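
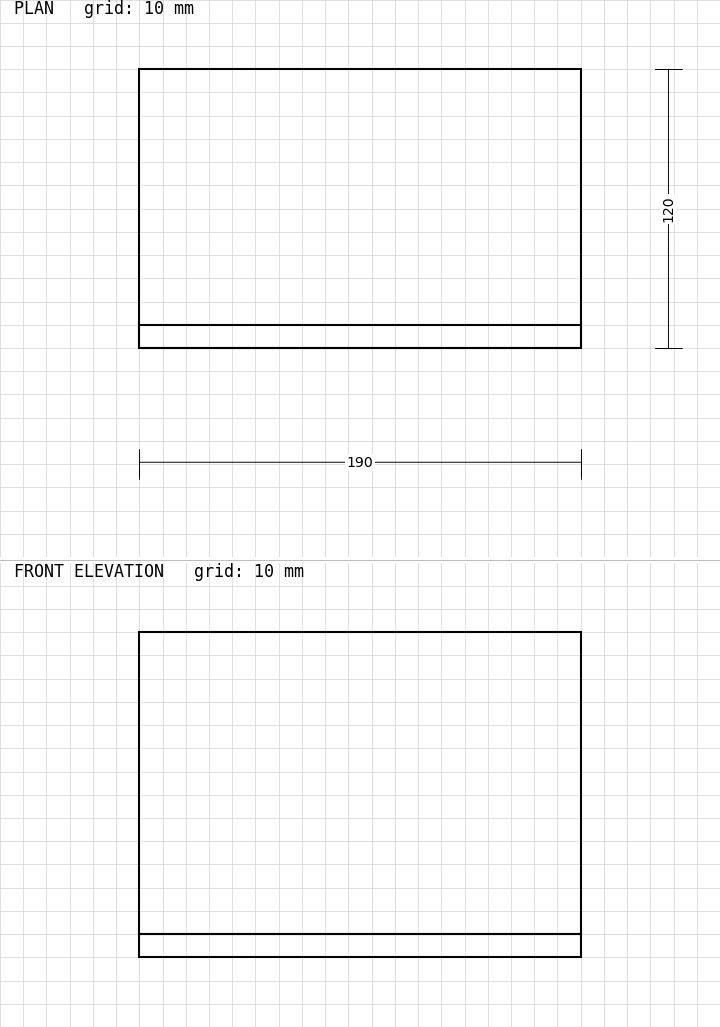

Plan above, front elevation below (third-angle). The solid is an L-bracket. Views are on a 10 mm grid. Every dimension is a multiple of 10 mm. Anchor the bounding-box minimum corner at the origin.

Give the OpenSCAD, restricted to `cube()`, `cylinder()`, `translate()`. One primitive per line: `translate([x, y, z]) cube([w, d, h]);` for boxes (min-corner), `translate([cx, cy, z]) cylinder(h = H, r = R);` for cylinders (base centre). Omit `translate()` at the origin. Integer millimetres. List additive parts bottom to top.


cube([190, 120, 10]);
translate([0, 0, 10]) cube([190, 10, 130]);


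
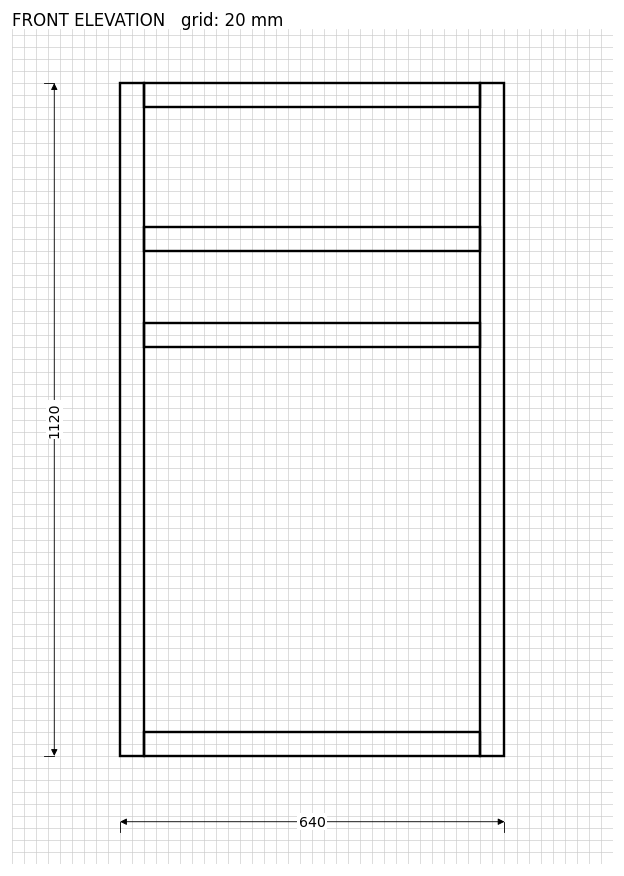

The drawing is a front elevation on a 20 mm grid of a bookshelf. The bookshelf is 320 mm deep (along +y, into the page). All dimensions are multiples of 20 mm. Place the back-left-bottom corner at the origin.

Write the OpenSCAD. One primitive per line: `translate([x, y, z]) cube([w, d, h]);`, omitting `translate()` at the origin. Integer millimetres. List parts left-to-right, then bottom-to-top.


cube([40, 320, 1120]);
translate([40, 0, 0]) cube([560, 320, 40]);
translate([40, 0, 680]) cube([560, 320, 40]);
translate([40, 0, 840]) cube([560, 320, 40]);
translate([40, 0, 1080]) cube([560, 320, 40]);
translate([600, 0, 0]) cube([40, 320, 1120]);


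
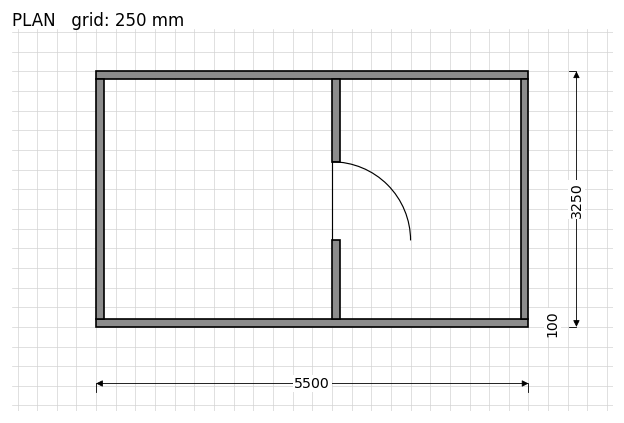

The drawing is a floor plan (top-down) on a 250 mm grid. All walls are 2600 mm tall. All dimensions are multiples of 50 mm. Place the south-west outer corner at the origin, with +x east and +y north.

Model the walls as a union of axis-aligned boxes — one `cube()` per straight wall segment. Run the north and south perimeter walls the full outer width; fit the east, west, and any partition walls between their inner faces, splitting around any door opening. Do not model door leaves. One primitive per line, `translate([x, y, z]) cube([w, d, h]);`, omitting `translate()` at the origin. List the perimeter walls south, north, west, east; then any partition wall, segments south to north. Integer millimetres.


cube([5500, 100, 2600]);
translate([0, 3150, 0]) cube([5500, 100, 2600]);
translate([0, 100, 0]) cube([100, 3050, 2600]);
translate([5400, 100, 0]) cube([100, 3050, 2600]);
translate([3000, 100, 0]) cube([100, 1000, 2600]);
translate([3000, 2100, 0]) cube([100, 1050, 2600]);


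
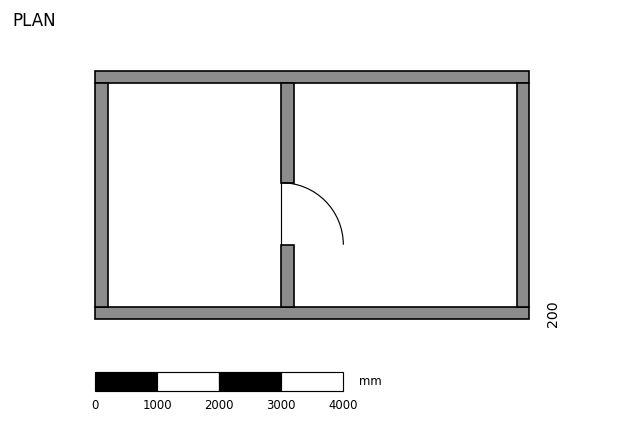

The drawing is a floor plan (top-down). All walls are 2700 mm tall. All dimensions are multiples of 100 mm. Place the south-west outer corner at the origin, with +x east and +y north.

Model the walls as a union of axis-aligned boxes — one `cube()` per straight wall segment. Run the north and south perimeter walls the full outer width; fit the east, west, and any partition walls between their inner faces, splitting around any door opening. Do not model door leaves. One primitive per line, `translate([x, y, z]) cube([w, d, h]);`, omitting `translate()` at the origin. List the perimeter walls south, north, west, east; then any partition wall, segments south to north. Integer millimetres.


cube([7000, 200, 2700]);
translate([0, 3800, 0]) cube([7000, 200, 2700]);
translate([0, 200, 0]) cube([200, 3600, 2700]);
translate([6800, 200, 0]) cube([200, 3600, 2700]);
translate([3000, 200, 0]) cube([200, 1000, 2700]);
translate([3000, 2200, 0]) cube([200, 1600, 2700]);


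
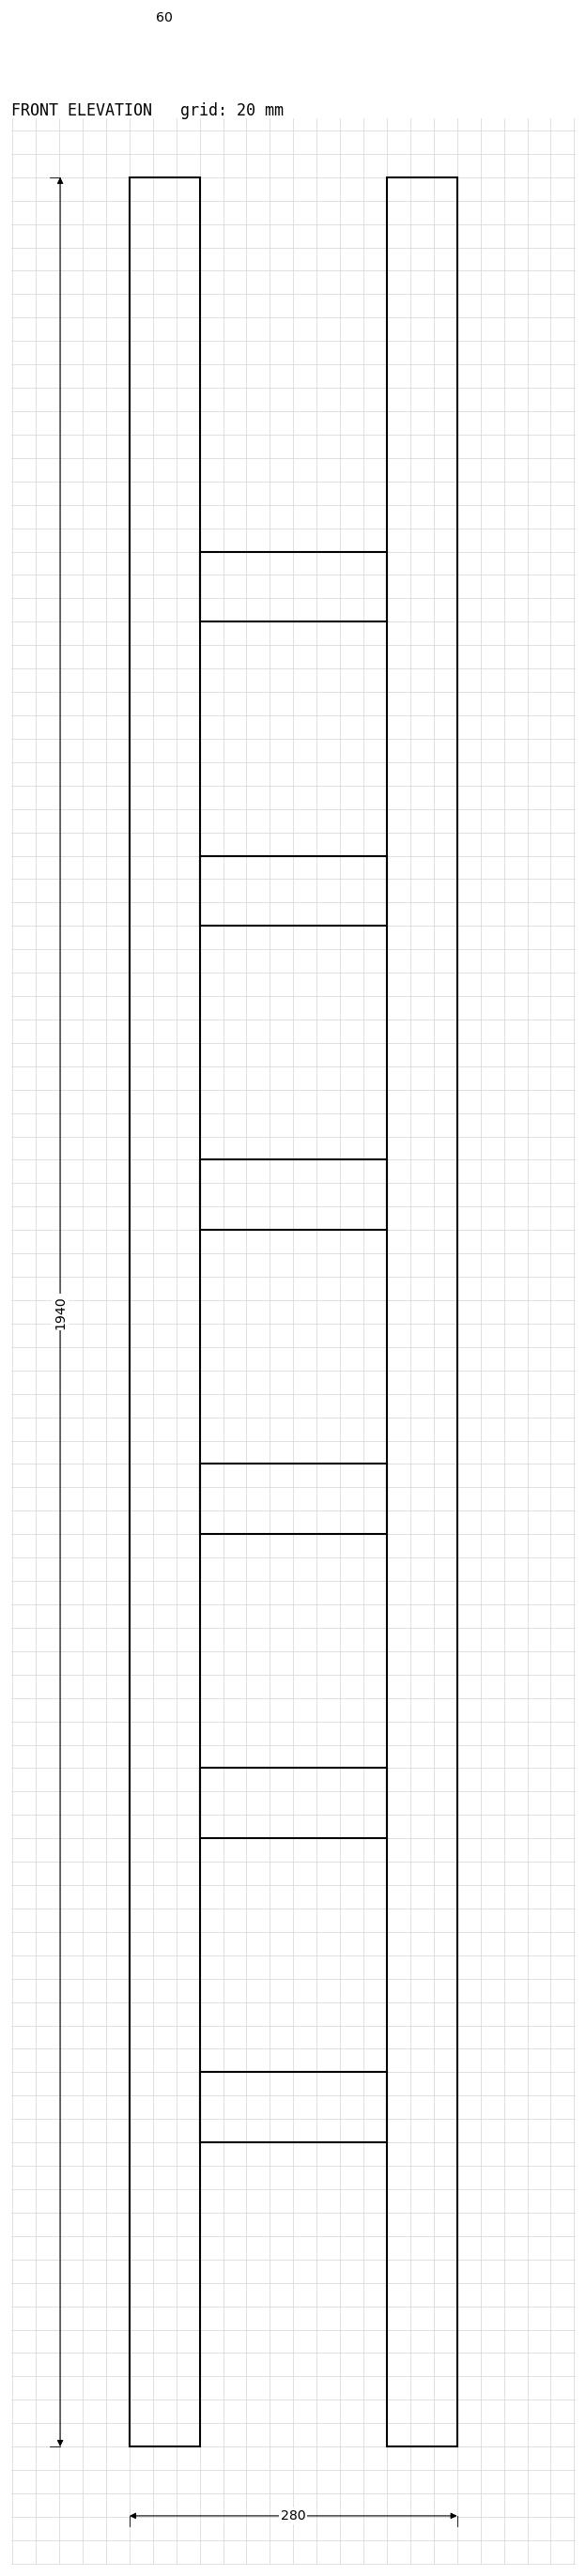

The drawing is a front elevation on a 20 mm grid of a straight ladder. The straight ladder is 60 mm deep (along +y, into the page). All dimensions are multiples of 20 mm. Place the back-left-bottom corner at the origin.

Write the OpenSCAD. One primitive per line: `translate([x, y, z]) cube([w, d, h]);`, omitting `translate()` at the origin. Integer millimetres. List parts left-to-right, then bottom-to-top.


cube([60, 60, 1940]);
translate([60, 0, 260]) cube([160, 60, 60]);
translate([60, 0, 520]) cube([160, 60, 60]);
translate([60, 0, 780]) cube([160, 60, 60]);
translate([60, 0, 1040]) cube([160, 60, 60]);
translate([60, 0, 1300]) cube([160, 60, 60]);
translate([60, 0, 1560]) cube([160, 60, 60]);
translate([220, 0, 0]) cube([60, 60, 1940]);


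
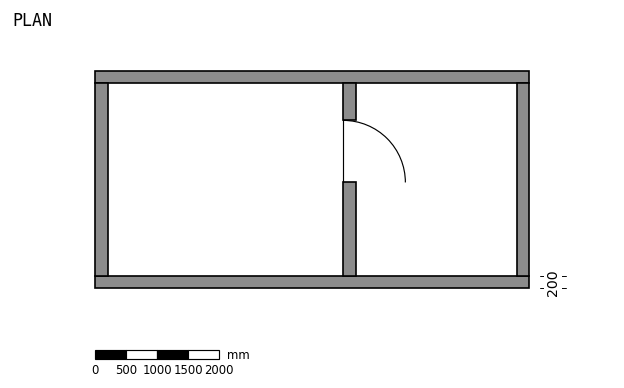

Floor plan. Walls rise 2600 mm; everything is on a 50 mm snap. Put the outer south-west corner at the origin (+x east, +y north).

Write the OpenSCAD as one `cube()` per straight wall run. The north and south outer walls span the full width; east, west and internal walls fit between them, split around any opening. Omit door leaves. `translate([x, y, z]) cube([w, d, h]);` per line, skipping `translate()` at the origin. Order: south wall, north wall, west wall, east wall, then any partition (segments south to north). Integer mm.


cube([7000, 200, 2600]);
translate([0, 3300, 0]) cube([7000, 200, 2600]);
translate([0, 200, 0]) cube([200, 3100, 2600]);
translate([6800, 200, 0]) cube([200, 3100, 2600]);
translate([4000, 200, 0]) cube([200, 1500, 2600]);
translate([4000, 2700, 0]) cube([200, 600, 2600]);


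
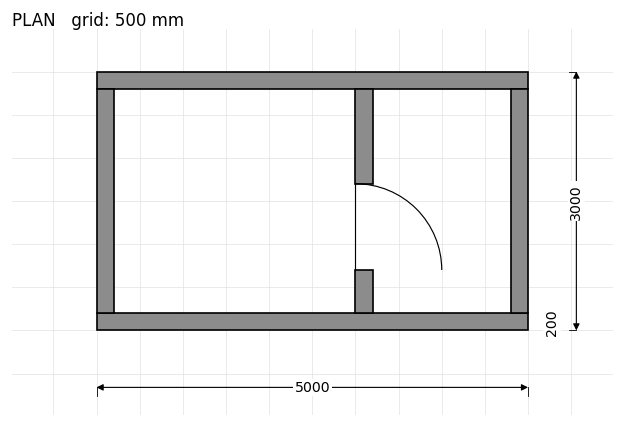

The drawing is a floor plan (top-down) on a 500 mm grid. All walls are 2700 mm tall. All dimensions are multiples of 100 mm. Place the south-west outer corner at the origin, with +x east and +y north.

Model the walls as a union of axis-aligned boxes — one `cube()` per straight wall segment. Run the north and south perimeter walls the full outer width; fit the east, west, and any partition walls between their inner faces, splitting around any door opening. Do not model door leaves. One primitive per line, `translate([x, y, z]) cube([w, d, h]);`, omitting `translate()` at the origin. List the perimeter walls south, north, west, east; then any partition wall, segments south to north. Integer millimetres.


cube([5000, 200, 2700]);
translate([0, 2800, 0]) cube([5000, 200, 2700]);
translate([0, 200, 0]) cube([200, 2600, 2700]);
translate([4800, 200, 0]) cube([200, 2600, 2700]);
translate([3000, 200, 0]) cube([200, 500, 2700]);
translate([3000, 1700, 0]) cube([200, 1100, 2700]);


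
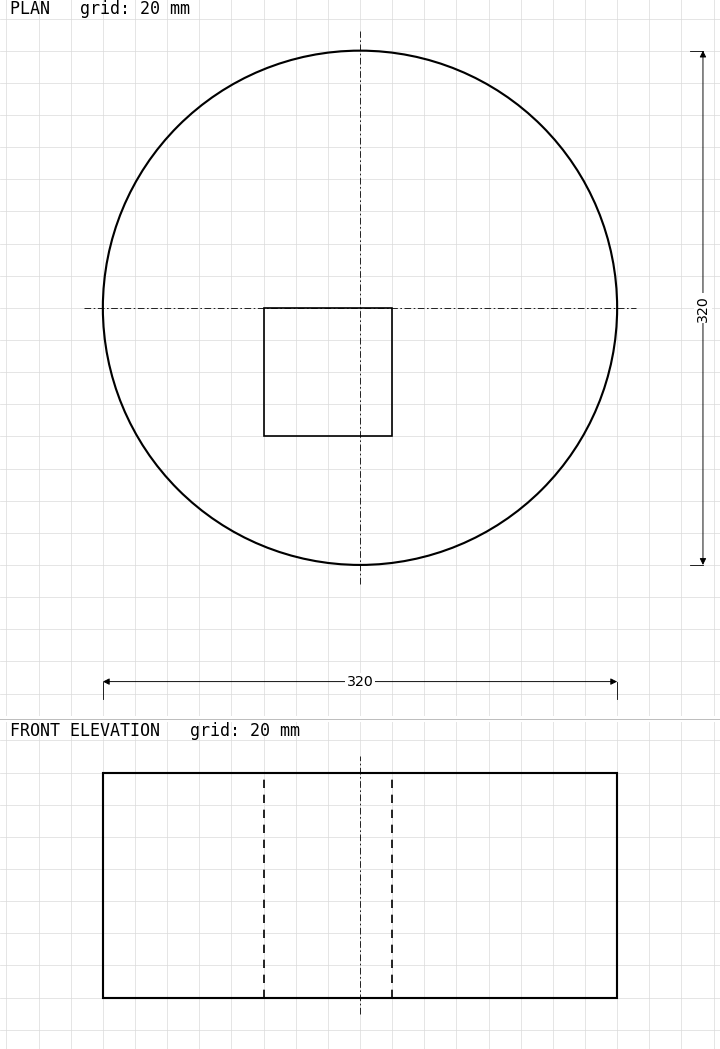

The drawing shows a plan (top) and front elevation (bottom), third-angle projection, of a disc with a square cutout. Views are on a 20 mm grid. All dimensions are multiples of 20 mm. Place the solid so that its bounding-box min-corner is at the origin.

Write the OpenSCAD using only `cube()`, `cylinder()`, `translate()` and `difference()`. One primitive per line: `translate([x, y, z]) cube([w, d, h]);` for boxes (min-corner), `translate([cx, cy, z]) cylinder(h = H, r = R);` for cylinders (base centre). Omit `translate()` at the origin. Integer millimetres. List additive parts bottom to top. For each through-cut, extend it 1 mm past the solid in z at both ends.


difference() {
  translate([160, 160, 0]) cylinder(h = 140, r = 160);
  translate([100, 80, -1]) cube([80, 80, 142]);
}


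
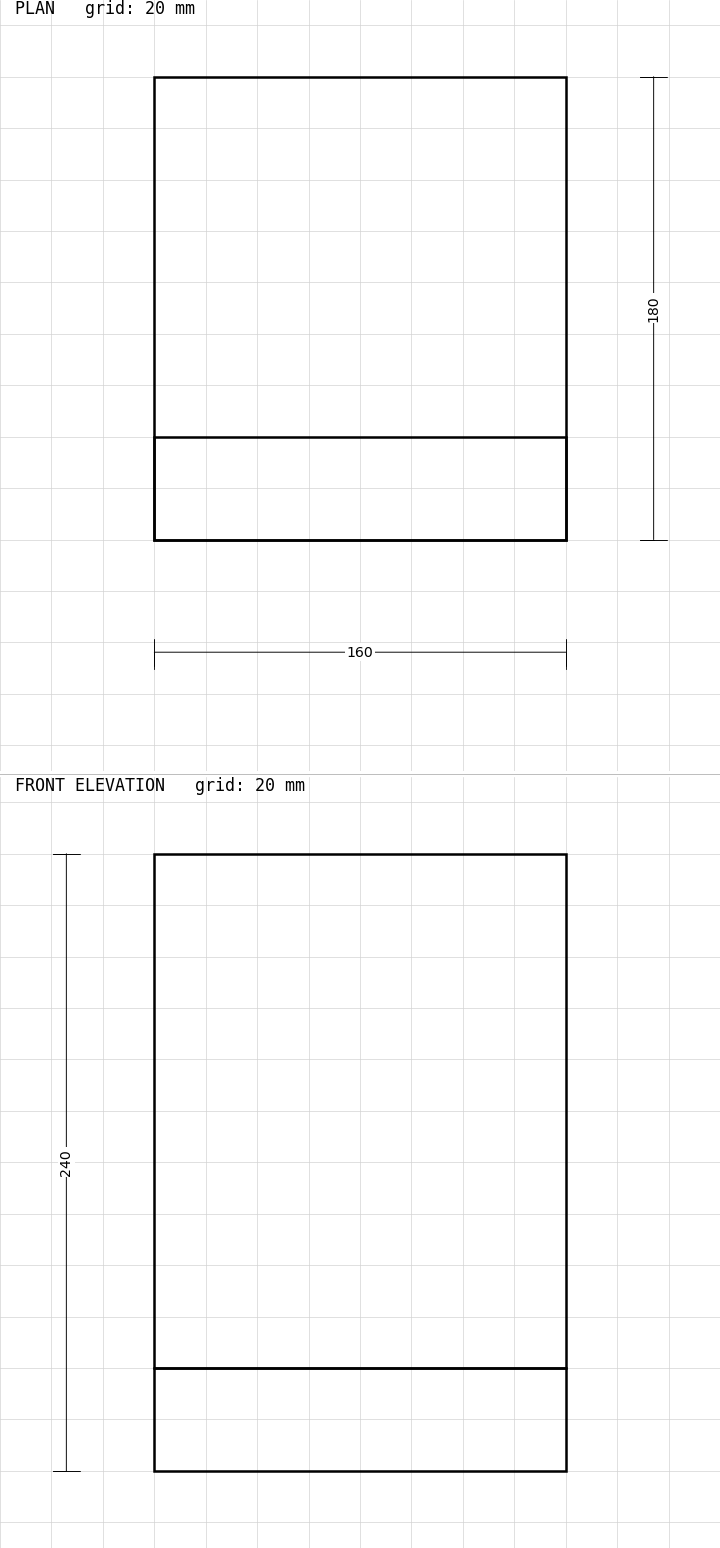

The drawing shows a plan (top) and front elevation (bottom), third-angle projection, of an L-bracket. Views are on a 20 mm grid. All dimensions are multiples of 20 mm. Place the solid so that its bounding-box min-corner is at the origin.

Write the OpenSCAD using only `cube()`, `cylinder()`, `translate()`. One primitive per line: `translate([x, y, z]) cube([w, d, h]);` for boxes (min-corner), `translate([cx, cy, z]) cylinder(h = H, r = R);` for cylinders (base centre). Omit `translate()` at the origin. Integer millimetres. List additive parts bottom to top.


cube([160, 180, 40]);
translate([0, 0, 40]) cube([160, 40, 200]);


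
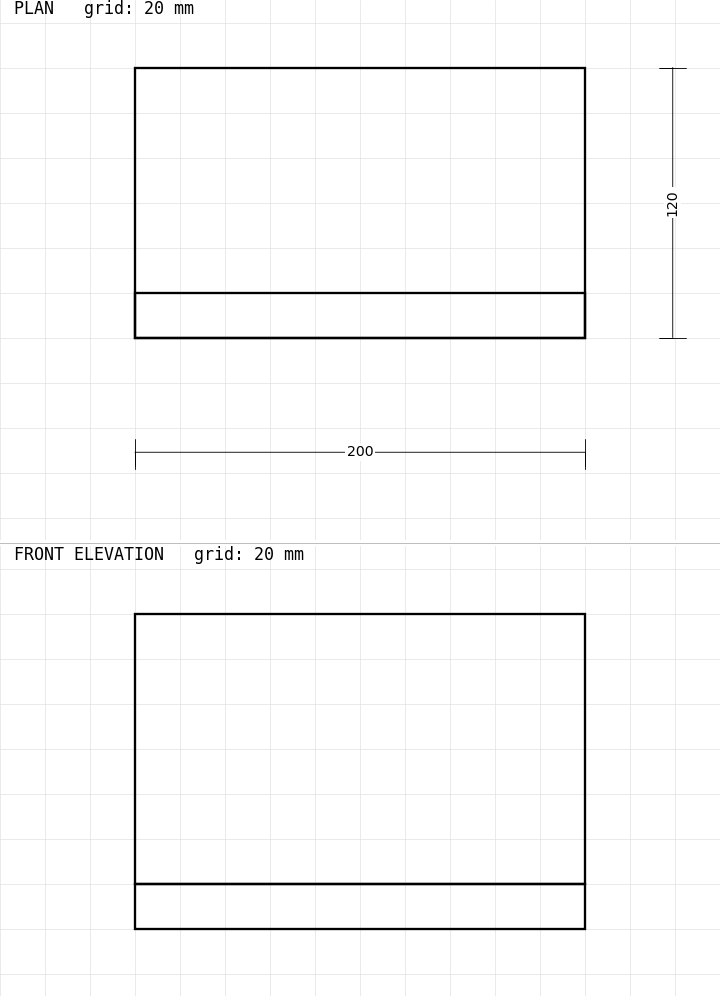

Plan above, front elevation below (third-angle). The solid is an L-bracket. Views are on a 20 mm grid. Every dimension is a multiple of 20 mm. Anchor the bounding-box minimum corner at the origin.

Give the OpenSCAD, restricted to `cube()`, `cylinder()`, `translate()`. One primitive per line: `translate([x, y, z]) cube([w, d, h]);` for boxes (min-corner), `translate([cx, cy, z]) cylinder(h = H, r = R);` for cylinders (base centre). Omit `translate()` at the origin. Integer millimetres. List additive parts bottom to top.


cube([200, 120, 20]);
translate([0, 0, 20]) cube([200, 20, 120]);


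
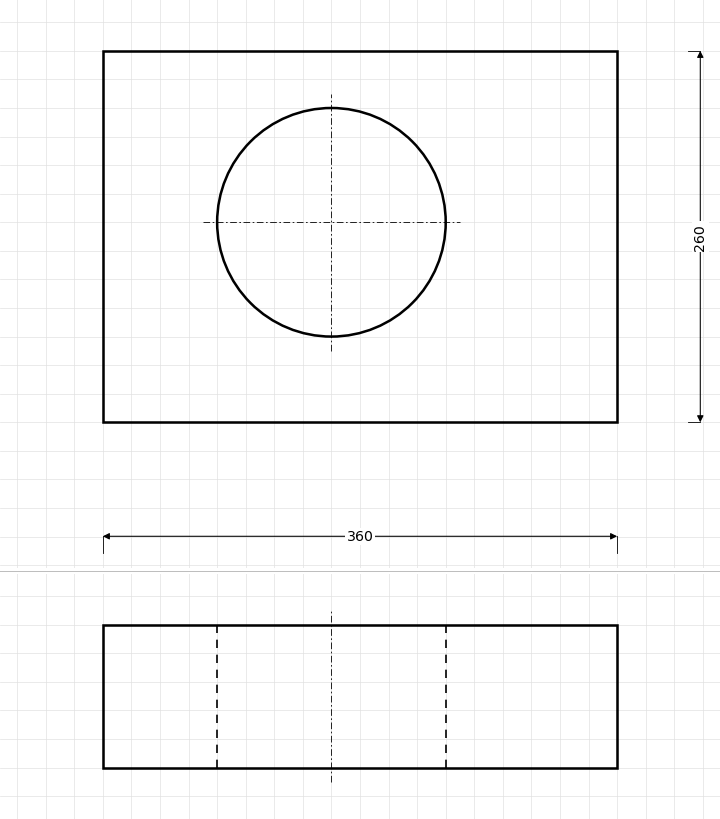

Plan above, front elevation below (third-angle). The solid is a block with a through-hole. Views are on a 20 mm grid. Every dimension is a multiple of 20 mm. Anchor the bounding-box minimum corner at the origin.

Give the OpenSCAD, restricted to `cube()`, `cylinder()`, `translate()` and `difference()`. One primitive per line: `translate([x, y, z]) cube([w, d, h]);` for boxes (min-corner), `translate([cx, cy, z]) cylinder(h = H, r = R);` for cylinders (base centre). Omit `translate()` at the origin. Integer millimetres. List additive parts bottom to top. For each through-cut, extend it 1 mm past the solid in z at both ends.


difference() {
  cube([360, 260, 100]);
  translate([160, 140, -1]) cylinder(h = 102, r = 80);
}


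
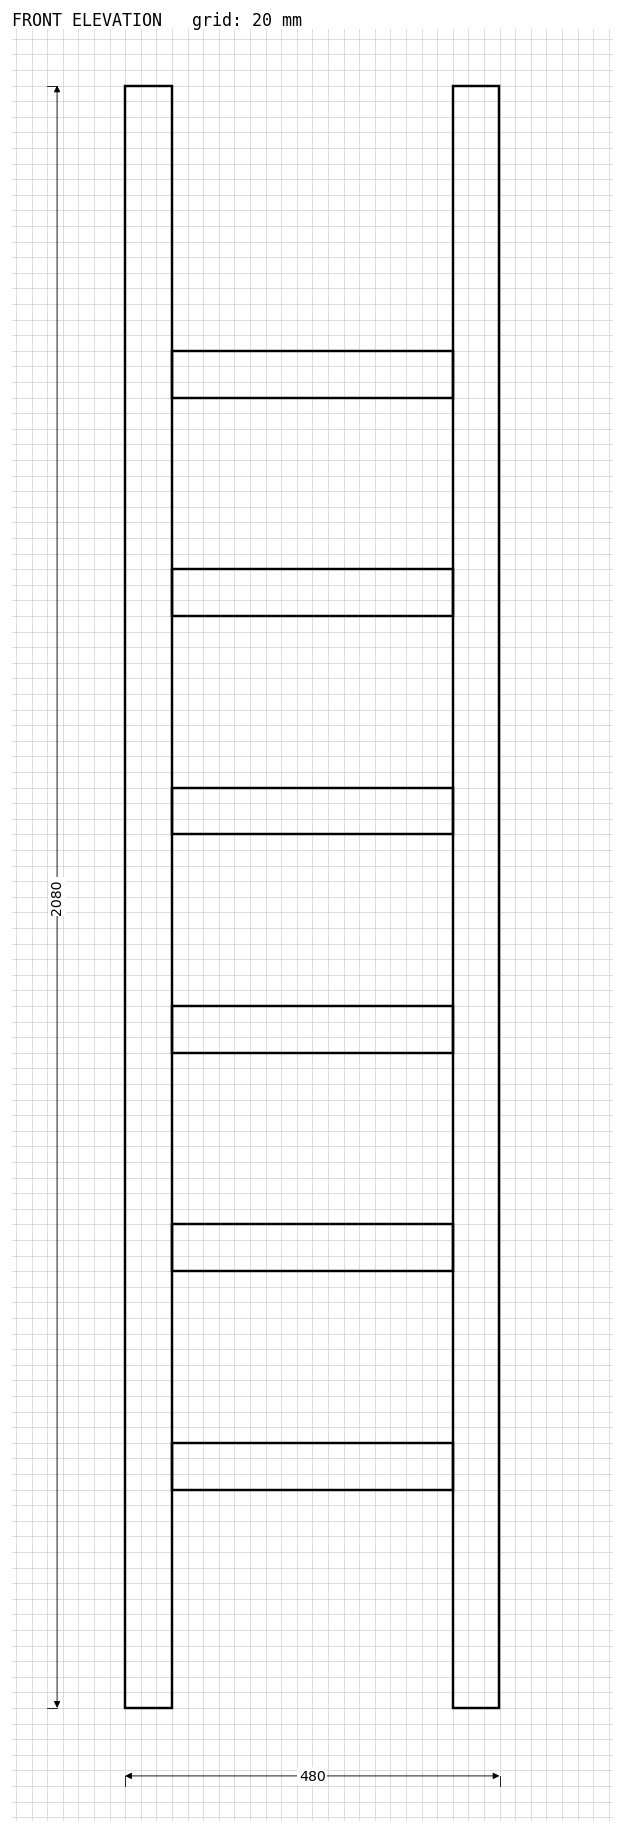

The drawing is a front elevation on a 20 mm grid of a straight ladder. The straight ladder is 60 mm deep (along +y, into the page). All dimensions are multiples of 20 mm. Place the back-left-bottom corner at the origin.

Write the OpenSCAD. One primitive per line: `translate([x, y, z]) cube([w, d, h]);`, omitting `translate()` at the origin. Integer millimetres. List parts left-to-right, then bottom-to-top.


cube([60, 60, 2080]);
translate([60, 0, 280]) cube([360, 60, 60]);
translate([60, 0, 560]) cube([360, 60, 60]);
translate([60, 0, 840]) cube([360, 60, 60]);
translate([60, 0, 1120]) cube([360, 60, 60]);
translate([60, 0, 1400]) cube([360, 60, 60]);
translate([60, 0, 1680]) cube([360, 60, 60]);
translate([420, 0, 0]) cube([60, 60, 2080]);


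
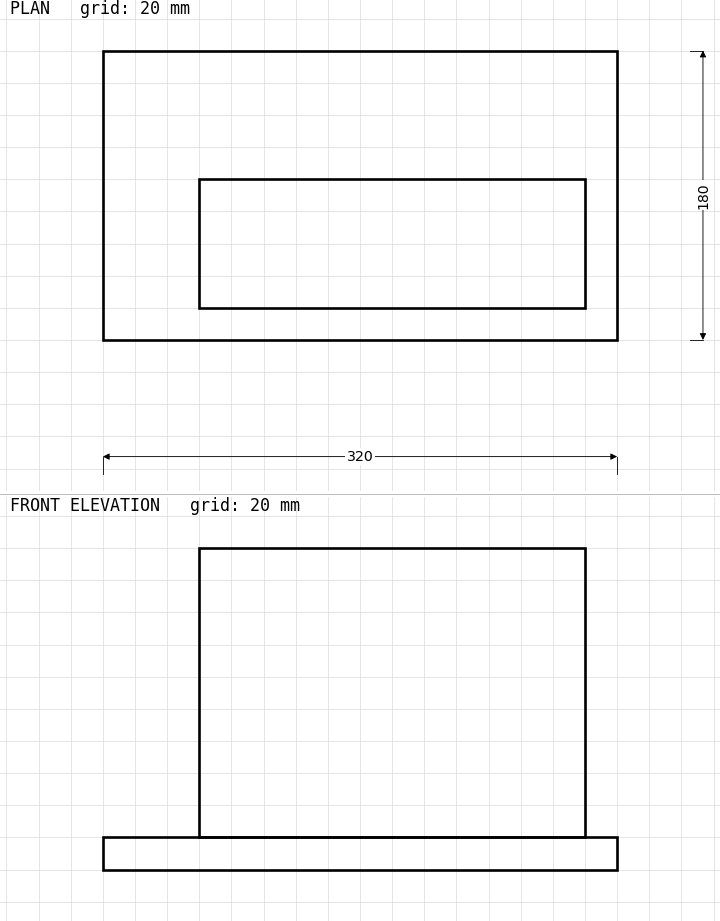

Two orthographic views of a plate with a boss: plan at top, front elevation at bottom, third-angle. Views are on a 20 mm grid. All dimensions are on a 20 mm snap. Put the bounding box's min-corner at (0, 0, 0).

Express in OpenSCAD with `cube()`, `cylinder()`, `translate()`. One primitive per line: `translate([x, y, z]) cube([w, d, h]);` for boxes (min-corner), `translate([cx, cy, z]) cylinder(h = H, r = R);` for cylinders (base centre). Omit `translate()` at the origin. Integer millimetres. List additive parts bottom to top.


cube([320, 180, 20]);
translate([60, 20, 20]) cube([240, 80, 180]);


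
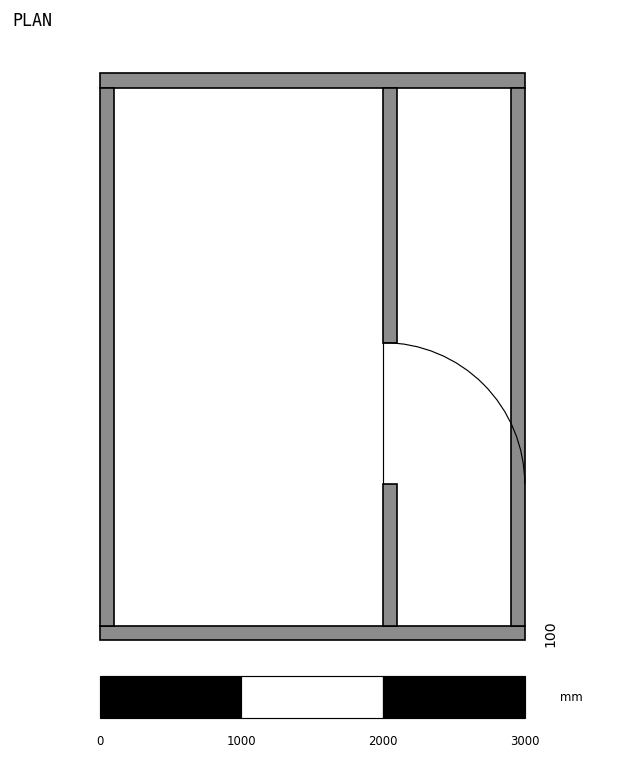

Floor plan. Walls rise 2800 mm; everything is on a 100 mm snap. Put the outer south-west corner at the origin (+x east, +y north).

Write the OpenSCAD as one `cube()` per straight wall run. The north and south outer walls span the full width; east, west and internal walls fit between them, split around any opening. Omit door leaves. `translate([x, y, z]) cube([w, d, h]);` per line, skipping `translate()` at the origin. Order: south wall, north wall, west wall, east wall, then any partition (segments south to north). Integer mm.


cube([3000, 100, 2800]);
translate([0, 3900, 0]) cube([3000, 100, 2800]);
translate([0, 100, 0]) cube([100, 3800, 2800]);
translate([2900, 100, 0]) cube([100, 3800, 2800]);
translate([2000, 100, 0]) cube([100, 1000, 2800]);
translate([2000, 2100, 0]) cube([100, 1800, 2800]);


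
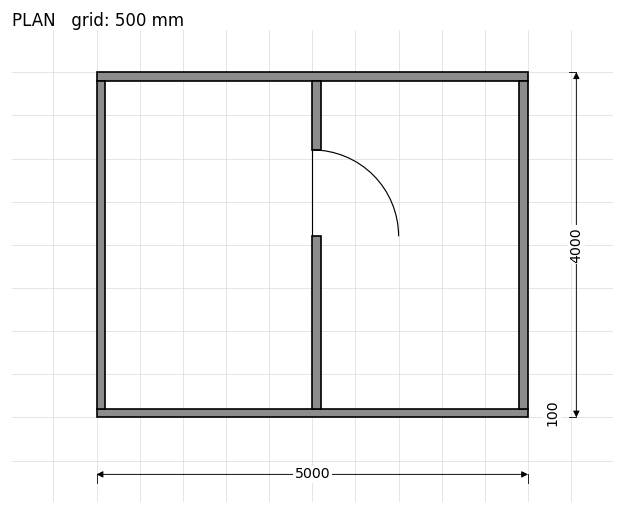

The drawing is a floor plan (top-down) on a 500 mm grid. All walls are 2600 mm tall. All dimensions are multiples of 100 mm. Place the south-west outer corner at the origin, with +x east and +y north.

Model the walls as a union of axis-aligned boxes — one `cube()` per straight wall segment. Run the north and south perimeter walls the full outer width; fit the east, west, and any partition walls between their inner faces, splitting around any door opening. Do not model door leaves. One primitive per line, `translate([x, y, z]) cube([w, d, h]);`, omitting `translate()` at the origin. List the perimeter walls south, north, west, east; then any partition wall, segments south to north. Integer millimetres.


cube([5000, 100, 2600]);
translate([0, 3900, 0]) cube([5000, 100, 2600]);
translate([0, 100, 0]) cube([100, 3800, 2600]);
translate([4900, 100, 0]) cube([100, 3800, 2600]);
translate([2500, 100, 0]) cube([100, 2000, 2600]);
translate([2500, 3100, 0]) cube([100, 800, 2600]);


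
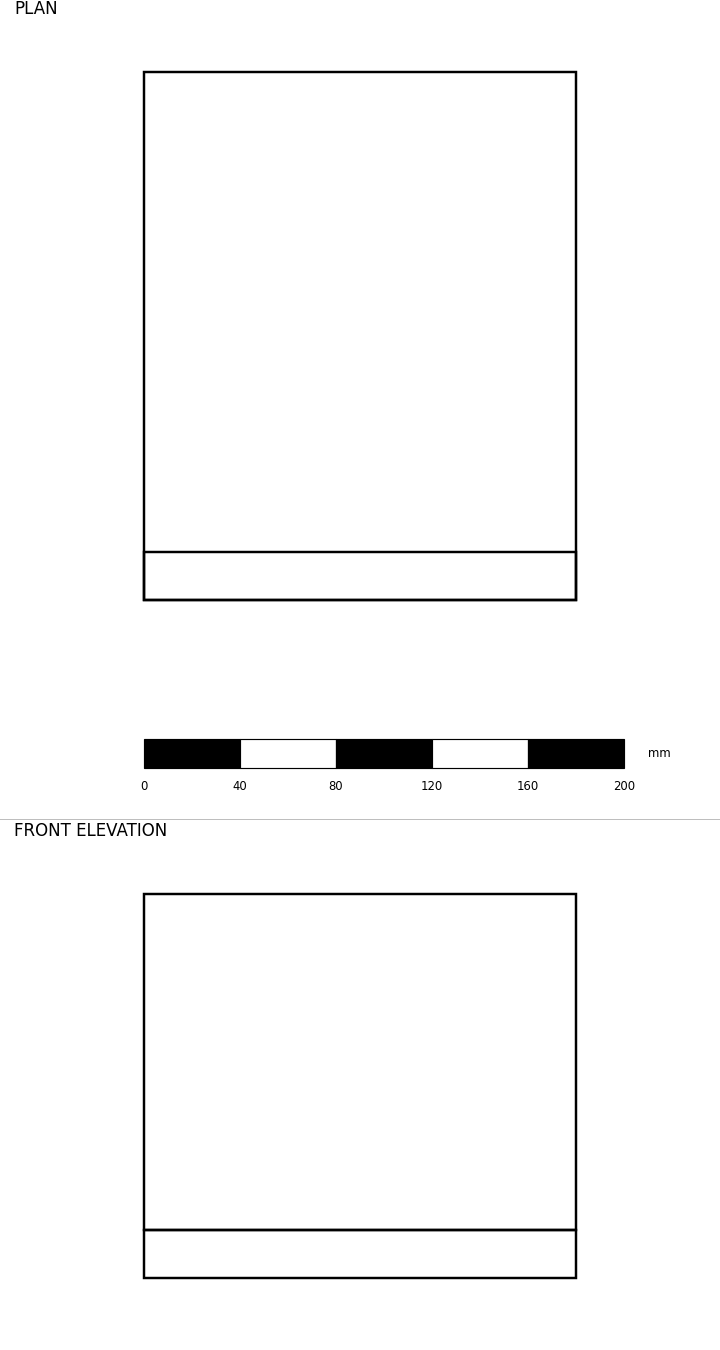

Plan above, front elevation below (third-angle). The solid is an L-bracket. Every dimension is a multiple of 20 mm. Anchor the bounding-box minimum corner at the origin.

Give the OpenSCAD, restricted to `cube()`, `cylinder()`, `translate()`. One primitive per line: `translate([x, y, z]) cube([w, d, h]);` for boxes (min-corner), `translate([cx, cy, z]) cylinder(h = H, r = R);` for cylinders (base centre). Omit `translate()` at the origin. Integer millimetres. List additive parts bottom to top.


cube([180, 220, 20]);
translate([0, 0, 20]) cube([180, 20, 140]);


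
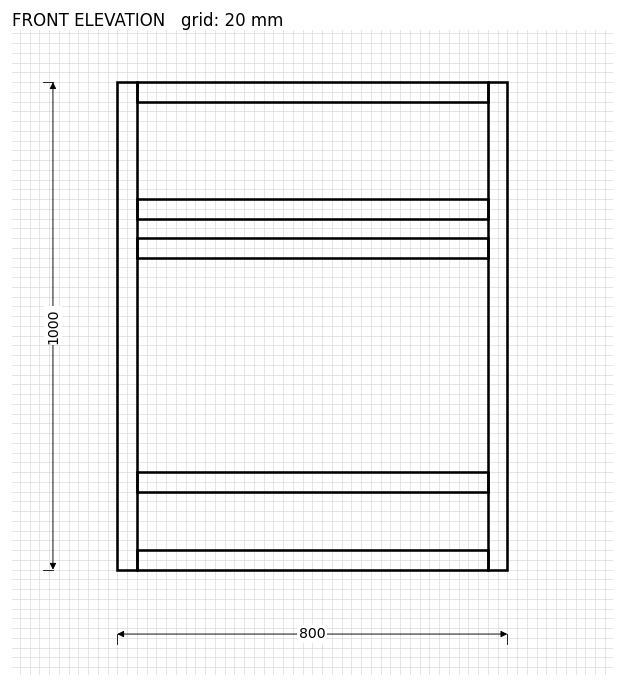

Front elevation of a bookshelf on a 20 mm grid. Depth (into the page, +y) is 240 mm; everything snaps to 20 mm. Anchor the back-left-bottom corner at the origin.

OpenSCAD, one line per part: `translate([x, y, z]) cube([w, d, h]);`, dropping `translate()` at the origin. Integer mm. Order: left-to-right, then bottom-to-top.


cube([40, 240, 1000]);
translate([40, 0, 0]) cube([720, 240, 40]);
translate([40, 0, 160]) cube([720, 240, 40]);
translate([40, 0, 640]) cube([720, 240, 40]);
translate([40, 0, 720]) cube([720, 240, 40]);
translate([40, 0, 960]) cube([720, 240, 40]);
translate([760, 0, 0]) cube([40, 240, 1000]);


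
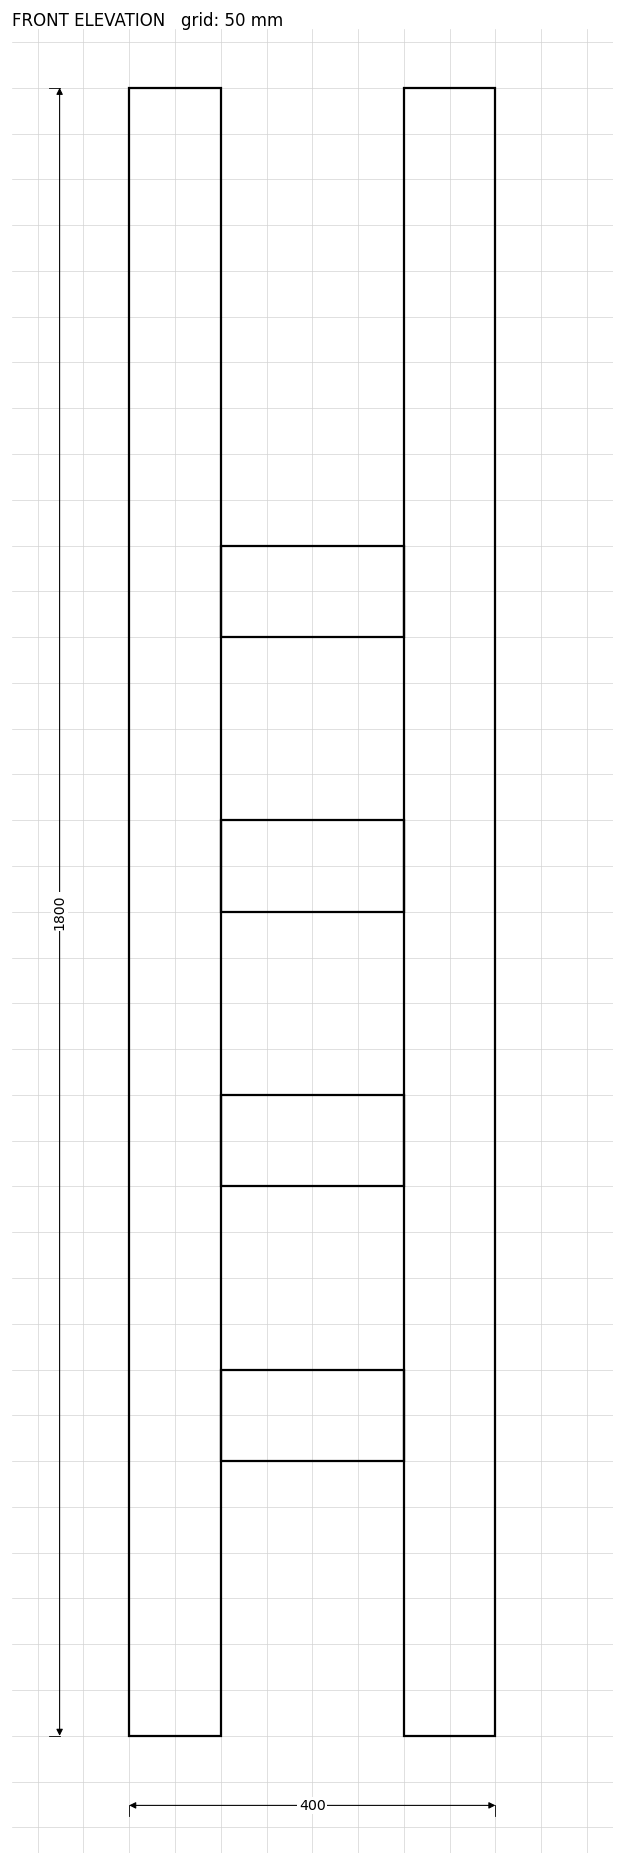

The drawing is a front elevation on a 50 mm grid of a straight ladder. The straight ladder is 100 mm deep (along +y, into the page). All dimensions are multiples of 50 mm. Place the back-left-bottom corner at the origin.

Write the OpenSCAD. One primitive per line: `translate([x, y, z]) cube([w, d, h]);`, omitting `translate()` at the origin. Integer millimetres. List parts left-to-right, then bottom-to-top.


cube([100, 100, 1800]);
translate([100, 0, 300]) cube([200, 100, 100]);
translate([100, 0, 600]) cube([200, 100, 100]);
translate([100, 0, 900]) cube([200, 100, 100]);
translate([100, 0, 1200]) cube([200, 100, 100]);
translate([300, 0, 0]) cube([100, 100, 1800]);


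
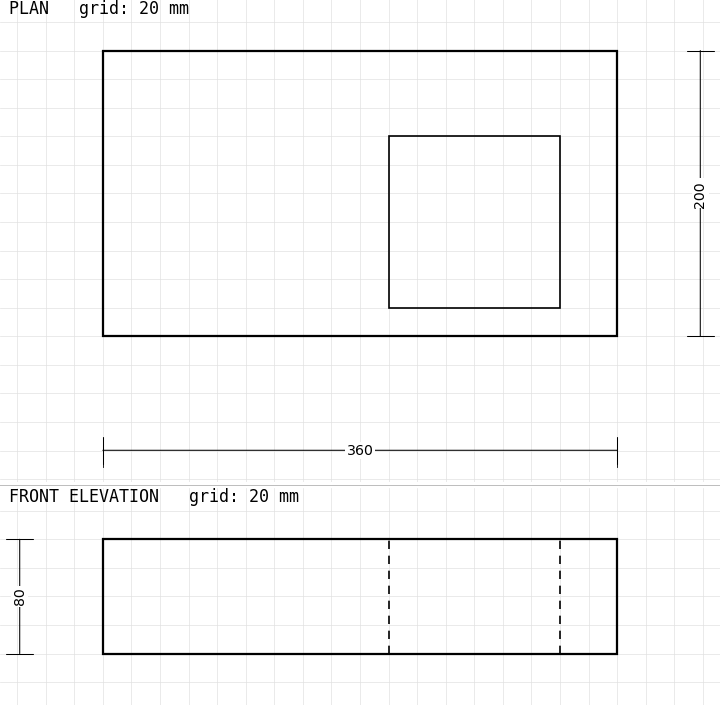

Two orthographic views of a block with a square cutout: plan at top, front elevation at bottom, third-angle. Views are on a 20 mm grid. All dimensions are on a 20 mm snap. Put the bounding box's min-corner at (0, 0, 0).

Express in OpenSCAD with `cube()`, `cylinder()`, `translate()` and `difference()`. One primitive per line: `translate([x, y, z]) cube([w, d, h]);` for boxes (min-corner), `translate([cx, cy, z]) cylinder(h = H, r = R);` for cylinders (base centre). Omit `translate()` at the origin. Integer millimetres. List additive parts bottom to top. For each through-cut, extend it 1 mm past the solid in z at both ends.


difference() {
  cube([360, 200, 80]);
  translate([200, 20, -1]) cube([120, 120, 82]);
}


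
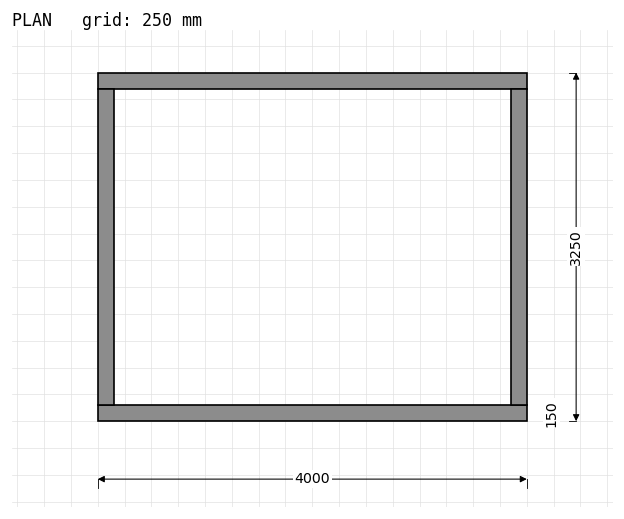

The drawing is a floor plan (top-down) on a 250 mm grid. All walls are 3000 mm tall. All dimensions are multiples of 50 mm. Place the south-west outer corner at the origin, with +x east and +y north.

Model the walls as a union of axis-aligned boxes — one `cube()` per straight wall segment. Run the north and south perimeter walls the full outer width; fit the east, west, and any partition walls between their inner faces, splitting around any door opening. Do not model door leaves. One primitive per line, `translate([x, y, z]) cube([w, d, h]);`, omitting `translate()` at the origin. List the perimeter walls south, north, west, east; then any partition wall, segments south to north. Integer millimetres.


cube([4000, 150, 3000]);
translate([0, 3100, 0]) cube([4000, 150, 3000]);
translate([0, 150, 0]) cube([150, 2950, 3000]);
translate([3850, 150, 0]) cube([150, 2950, 3000]);


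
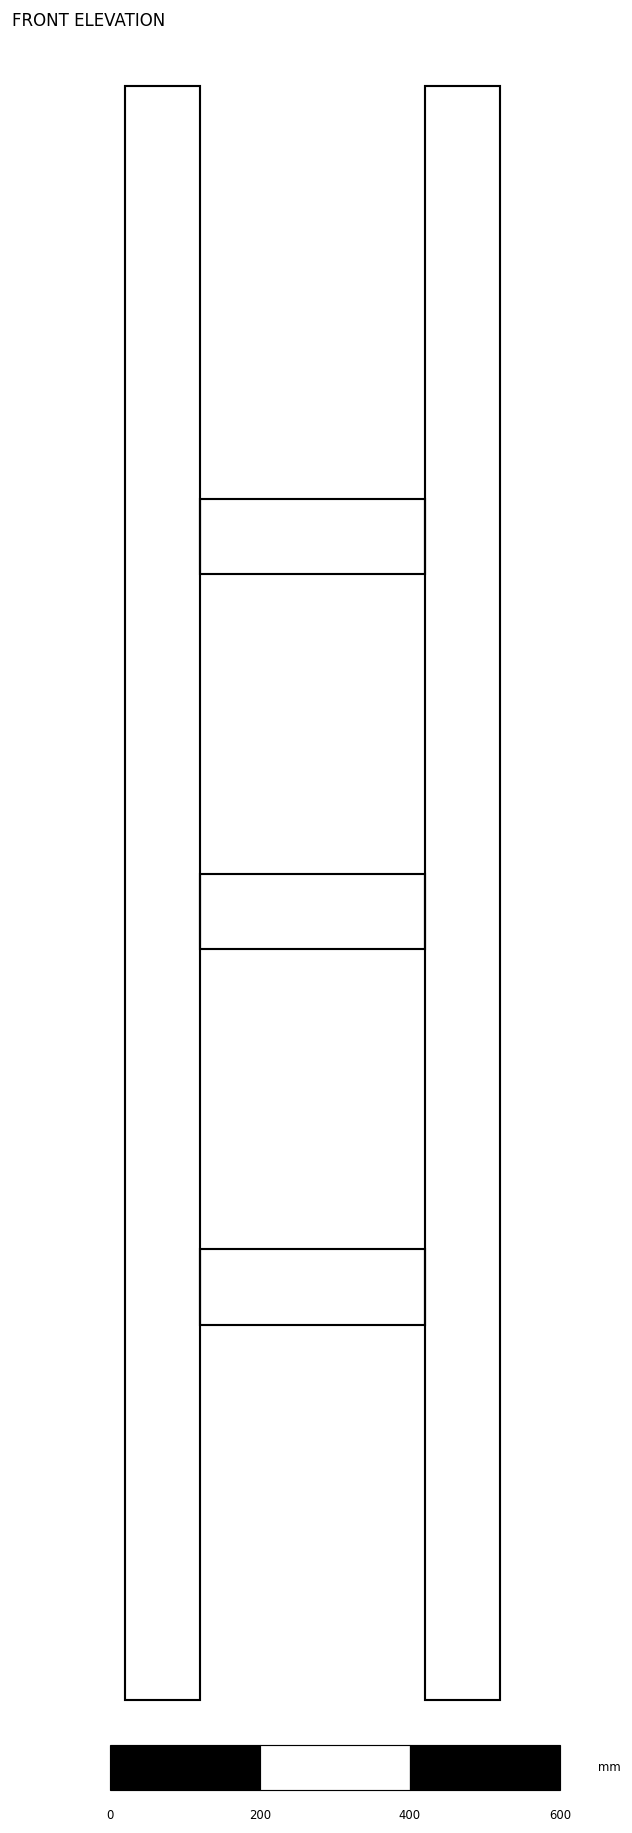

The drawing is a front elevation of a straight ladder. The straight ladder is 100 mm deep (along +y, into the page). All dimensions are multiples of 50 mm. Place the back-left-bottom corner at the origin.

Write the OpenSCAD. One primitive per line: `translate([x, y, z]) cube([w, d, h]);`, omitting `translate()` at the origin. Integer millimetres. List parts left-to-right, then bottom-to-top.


cube([100, 100, 2150]);
translate([100, 0, 500]) cube([300, 100, 100]);
translate([100, 0, 1000]) cube([300, 100, 100]);
translate([100, 0, 1500]) cube([300, 100, 100]);
translate([400, 0, 0]) cube([100, 100, 2150]);


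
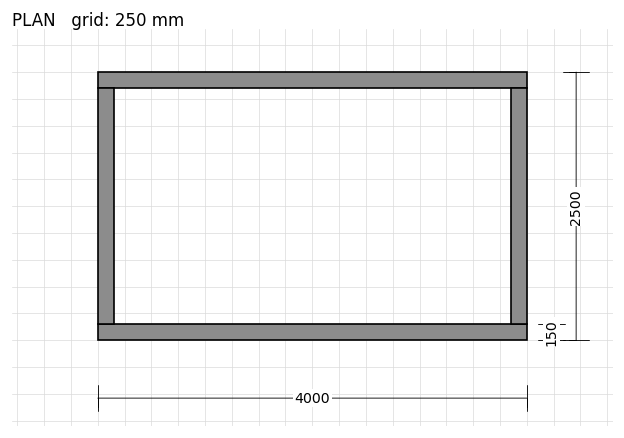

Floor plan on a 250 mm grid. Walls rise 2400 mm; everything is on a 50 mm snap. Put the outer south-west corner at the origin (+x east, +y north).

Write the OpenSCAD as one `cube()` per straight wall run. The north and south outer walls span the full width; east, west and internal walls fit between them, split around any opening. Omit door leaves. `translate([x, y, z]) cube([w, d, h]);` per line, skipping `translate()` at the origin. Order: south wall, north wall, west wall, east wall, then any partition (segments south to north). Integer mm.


cube([4000, 150, 2400]);
translate([0, 2350, 0]) cube([4000, 150, 2400]);
translate([0, 150, 0]) cube([150, 2200, 2400]);
translate([3850, 150, 0]) cube([150, 2200, 2400]);


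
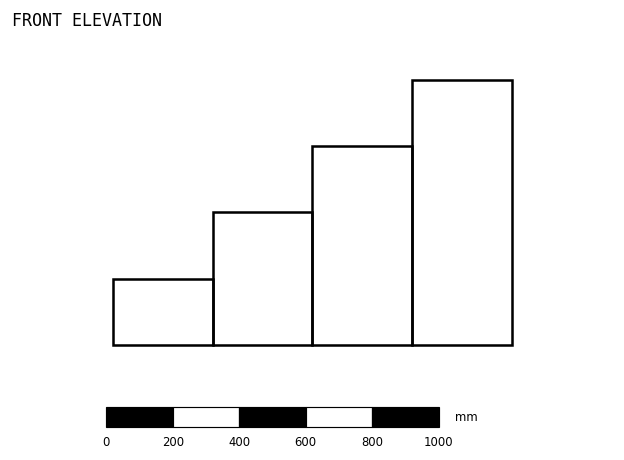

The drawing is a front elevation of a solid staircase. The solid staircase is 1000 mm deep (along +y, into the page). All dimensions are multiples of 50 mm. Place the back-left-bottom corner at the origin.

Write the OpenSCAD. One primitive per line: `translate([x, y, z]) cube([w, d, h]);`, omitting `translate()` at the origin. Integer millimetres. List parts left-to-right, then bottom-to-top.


cube([300, 1000, 200]);
translate([300, 0, 0]) cube([300, 1000, 400]);
translate([600, 0, 0]) cube([300, 1000, 600]);
translate([900, 0, 0]) cube([300, 1000, 800]);


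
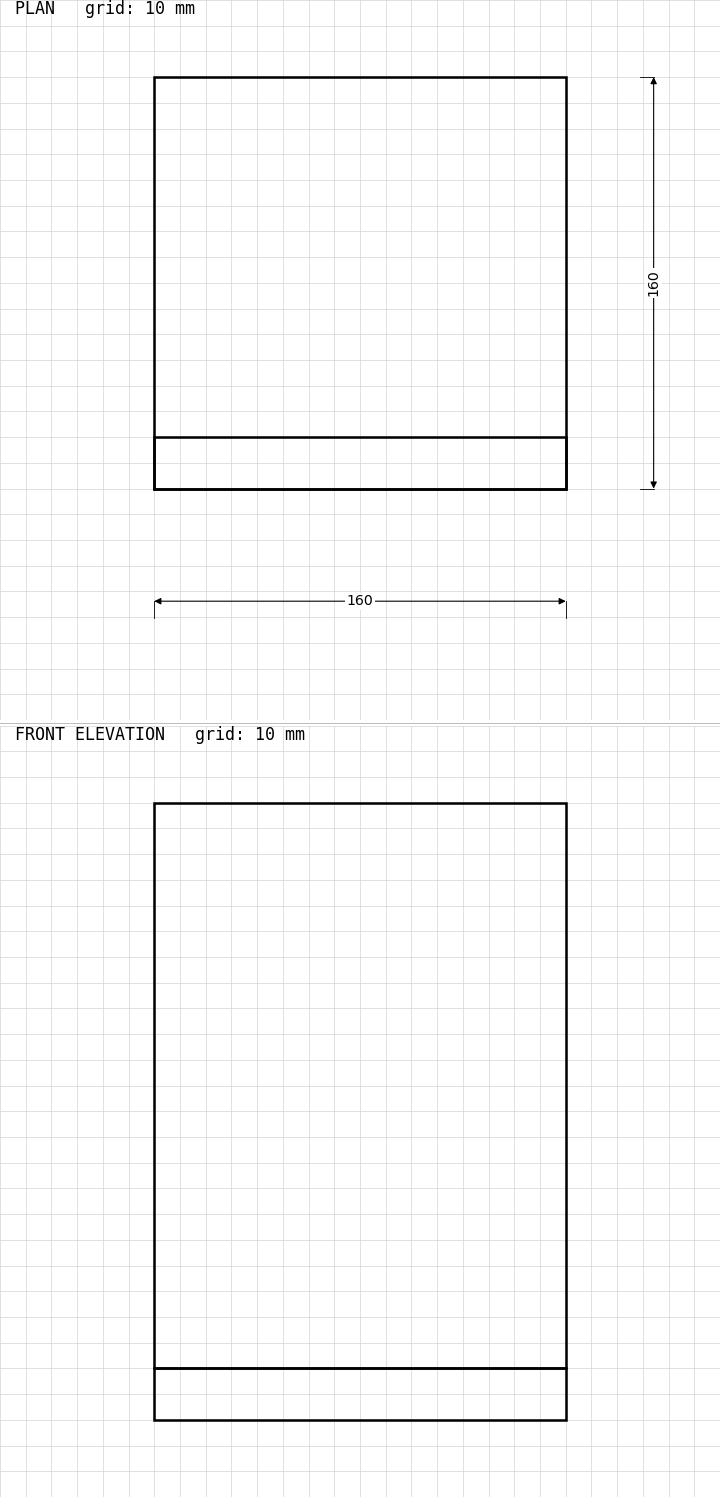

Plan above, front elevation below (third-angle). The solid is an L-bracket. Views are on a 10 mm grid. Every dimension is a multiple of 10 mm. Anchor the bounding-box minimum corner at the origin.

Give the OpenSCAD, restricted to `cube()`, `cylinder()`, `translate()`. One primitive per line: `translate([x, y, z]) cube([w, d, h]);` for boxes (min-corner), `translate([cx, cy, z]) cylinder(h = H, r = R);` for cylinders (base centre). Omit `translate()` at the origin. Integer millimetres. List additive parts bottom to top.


cube([160, 160, 20]);
translate([0, 0, 20]) cube([160, 20, 220]);


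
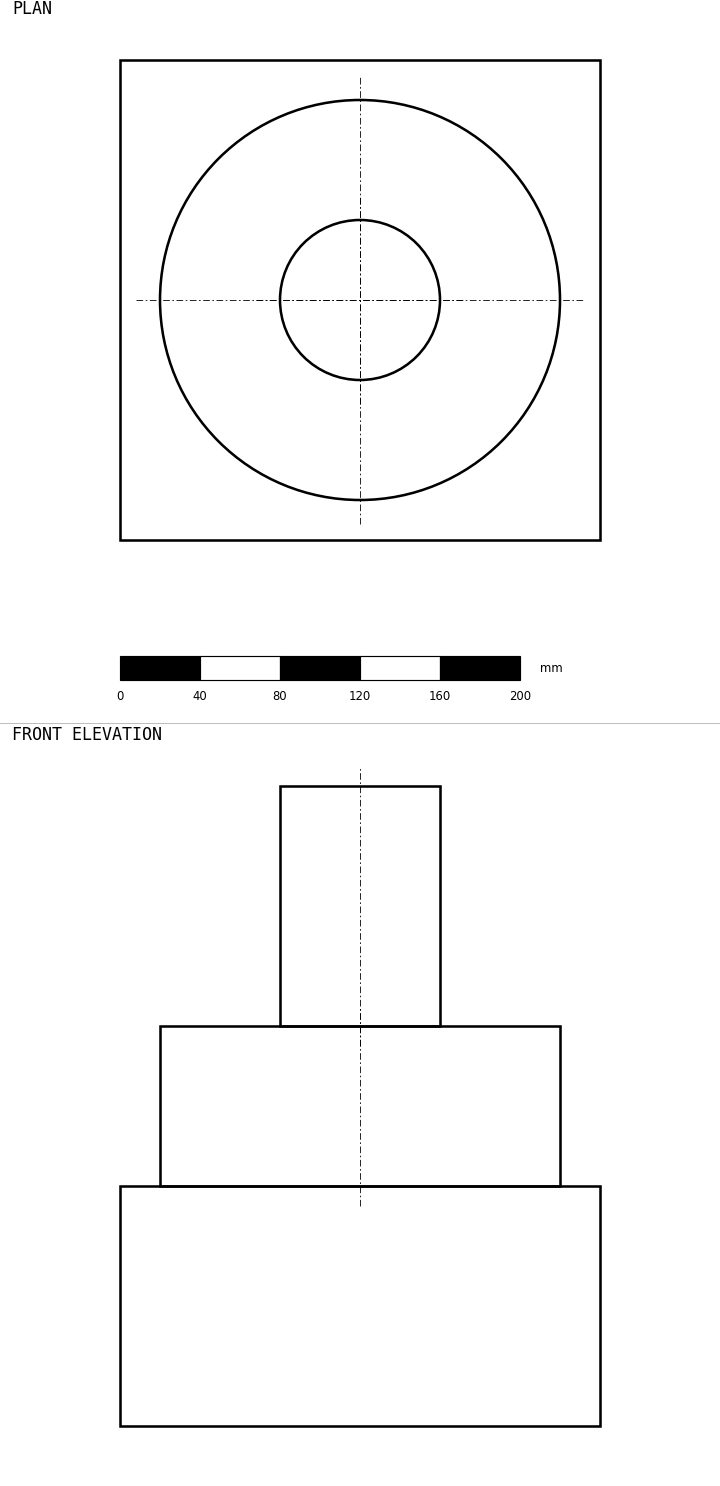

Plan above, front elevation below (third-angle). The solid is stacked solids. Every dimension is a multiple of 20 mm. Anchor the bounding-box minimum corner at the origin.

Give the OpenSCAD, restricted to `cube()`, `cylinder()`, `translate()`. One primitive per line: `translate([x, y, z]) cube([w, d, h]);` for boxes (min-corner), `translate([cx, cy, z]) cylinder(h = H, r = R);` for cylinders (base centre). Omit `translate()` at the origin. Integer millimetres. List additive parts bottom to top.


cube([240, 240, 120]);
translate([120, 120, 120]) cylinder(h = 80, r = 100);
translate([120, 120, 200]) cylinder(h = 120, r = 40);


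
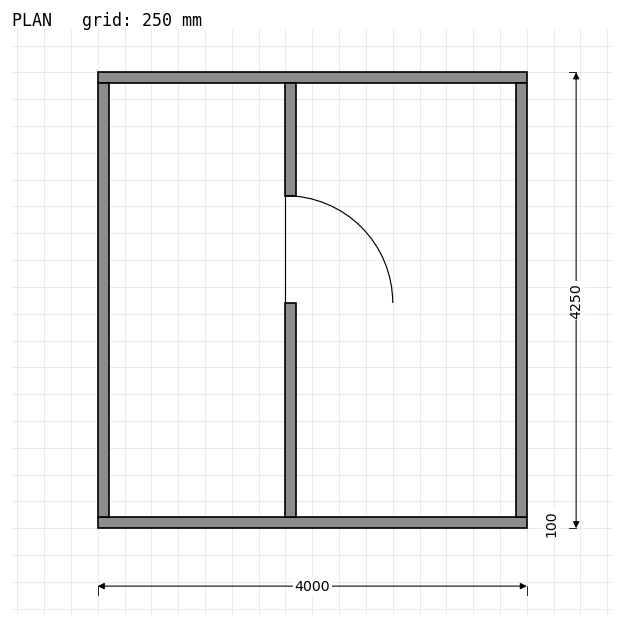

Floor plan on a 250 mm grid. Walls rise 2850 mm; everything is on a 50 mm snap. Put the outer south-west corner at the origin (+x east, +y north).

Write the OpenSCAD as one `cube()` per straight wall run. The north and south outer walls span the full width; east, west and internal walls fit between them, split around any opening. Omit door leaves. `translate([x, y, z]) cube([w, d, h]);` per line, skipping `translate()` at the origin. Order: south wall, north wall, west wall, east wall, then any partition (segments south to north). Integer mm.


cube([4000, 100, 2850]);
translate([0, 4150, 0]) cube([4000, 100, 2850]);
translate([0, 100, 0]) cube([100, 4050, 2850]);
translate([3900, 100, 0]) cube([100, 4050, 2850]);
translate([1750, 100, 0]) cube([100, 2000, 2850]);
translate([1750, 3100, 0]) cube([100, 1050, 2850]);


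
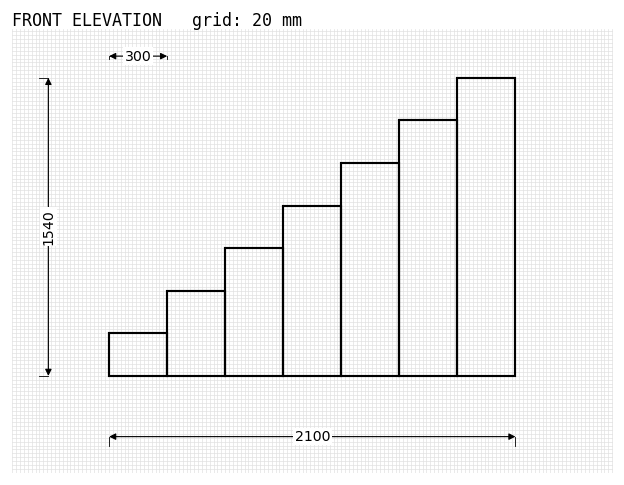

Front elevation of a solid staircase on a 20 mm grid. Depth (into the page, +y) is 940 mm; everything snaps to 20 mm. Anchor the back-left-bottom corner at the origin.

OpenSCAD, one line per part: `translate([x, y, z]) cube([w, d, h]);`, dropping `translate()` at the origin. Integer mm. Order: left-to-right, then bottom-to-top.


cube([300, 940, 220]);
translate([300, 0, 0]) cube([300, 940, 440]);
translate([600, 0, 0]) cube([300, 940, 660]);
translate([900, 0, 0]) cube([300, 940, 880]);
translate([1200, 0, 0]) cube([300, 940, 1100]);
translate([1500, 0, 0]) cube([300, 940, 1320]);
translate([1800, 0, 0]) cube([300, 940, 1540]);


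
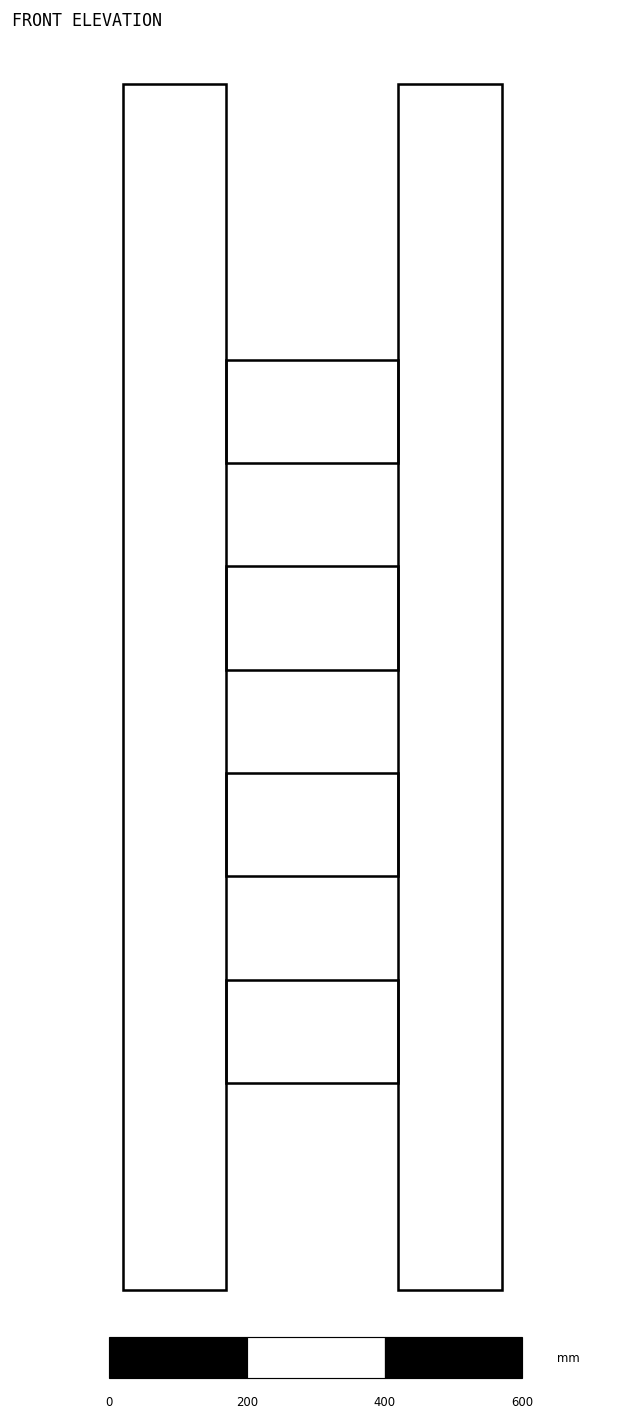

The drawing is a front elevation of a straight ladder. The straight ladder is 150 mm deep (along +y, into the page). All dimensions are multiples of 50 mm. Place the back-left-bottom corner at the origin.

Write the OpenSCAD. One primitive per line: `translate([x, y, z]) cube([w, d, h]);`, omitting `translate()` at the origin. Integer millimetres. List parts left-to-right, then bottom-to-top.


cube([150, 150, 1750]);
translate([150, 0, 300]) cube([250, 150, 150]);
translate([150, 0, 600]) cube([250, 150, 150]);
translate([150, 0, 900]) cube([250, 150, 150]);
translate([150, 0, 1200]) cube([250, 150, 150]);
translate([400, 0, 0]) cube([150, 150, 1750]);


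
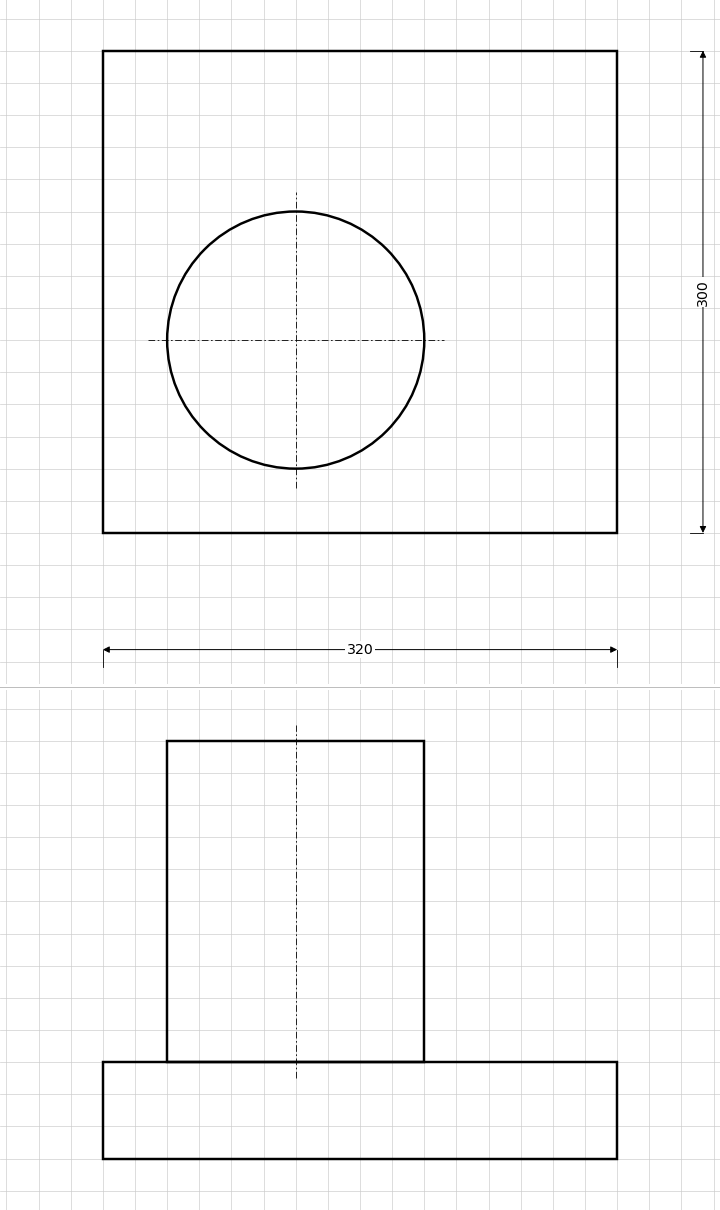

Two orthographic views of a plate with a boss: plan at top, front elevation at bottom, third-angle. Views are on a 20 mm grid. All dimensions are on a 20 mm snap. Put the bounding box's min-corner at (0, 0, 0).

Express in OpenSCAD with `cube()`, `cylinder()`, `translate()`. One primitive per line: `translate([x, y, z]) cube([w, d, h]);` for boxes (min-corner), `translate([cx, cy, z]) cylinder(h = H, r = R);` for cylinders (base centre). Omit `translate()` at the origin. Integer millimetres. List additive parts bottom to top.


cube([320, 300, 60]);
translate([120, 120, 60]) cylinder(h = 200, r = 80);


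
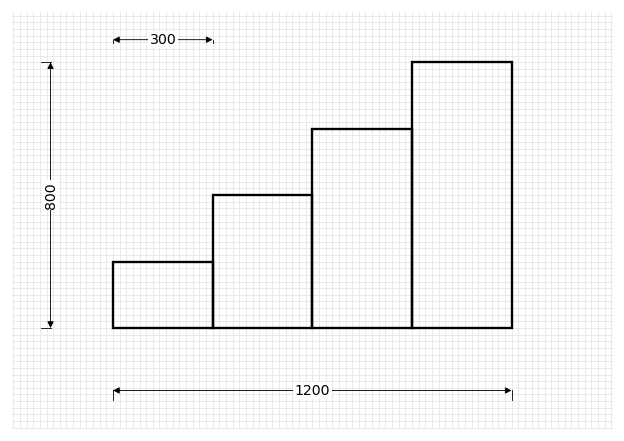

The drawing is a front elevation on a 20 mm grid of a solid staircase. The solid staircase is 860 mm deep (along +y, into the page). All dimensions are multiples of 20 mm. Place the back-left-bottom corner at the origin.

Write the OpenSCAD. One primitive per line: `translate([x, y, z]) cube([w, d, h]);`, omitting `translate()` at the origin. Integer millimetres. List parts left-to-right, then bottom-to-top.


cube([300, 860, 200]);
translate([300, 0, 0]) cube([300, 860, 400]);
translate([600, 0, 0]) cube([300, 860, 600]);
translate([900, 0, 0]) cube([300, 860, 800]);


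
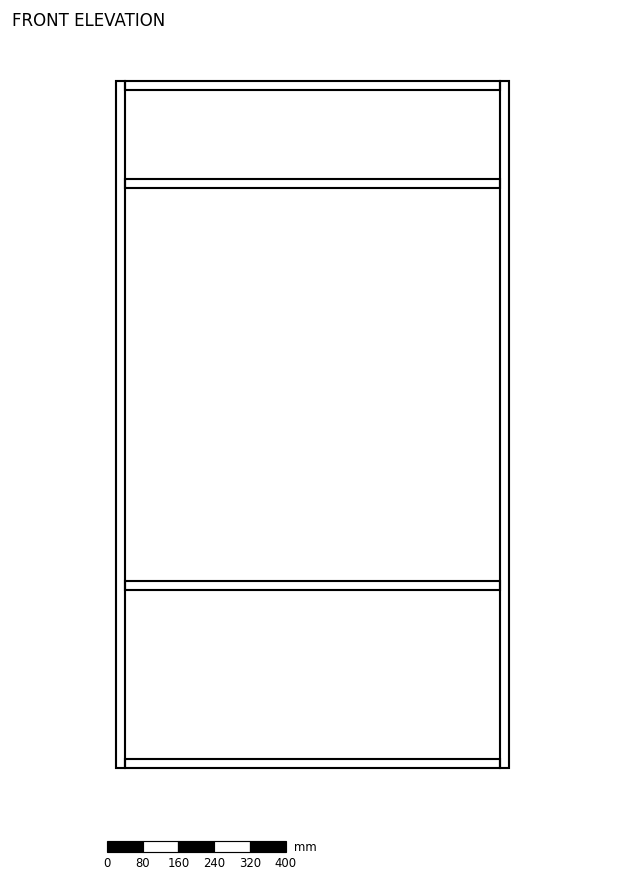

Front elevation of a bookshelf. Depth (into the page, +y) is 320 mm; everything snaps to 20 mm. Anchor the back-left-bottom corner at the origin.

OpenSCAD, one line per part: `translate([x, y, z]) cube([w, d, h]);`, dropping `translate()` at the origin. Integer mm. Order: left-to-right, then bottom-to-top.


cube([20, 320, 1540]);
translate([20, 0, 0]) cube([840, 320, 20]);
translate([20, 0, 400]) cube([840, 320, 20]);
translate([20, 0, 1300]) cube([840, 320, 20]);
translate([20, 0, 1520]) cube([840, 320, 20]);
translate([860, 0, 0]) cube([20, 320, 1540]);


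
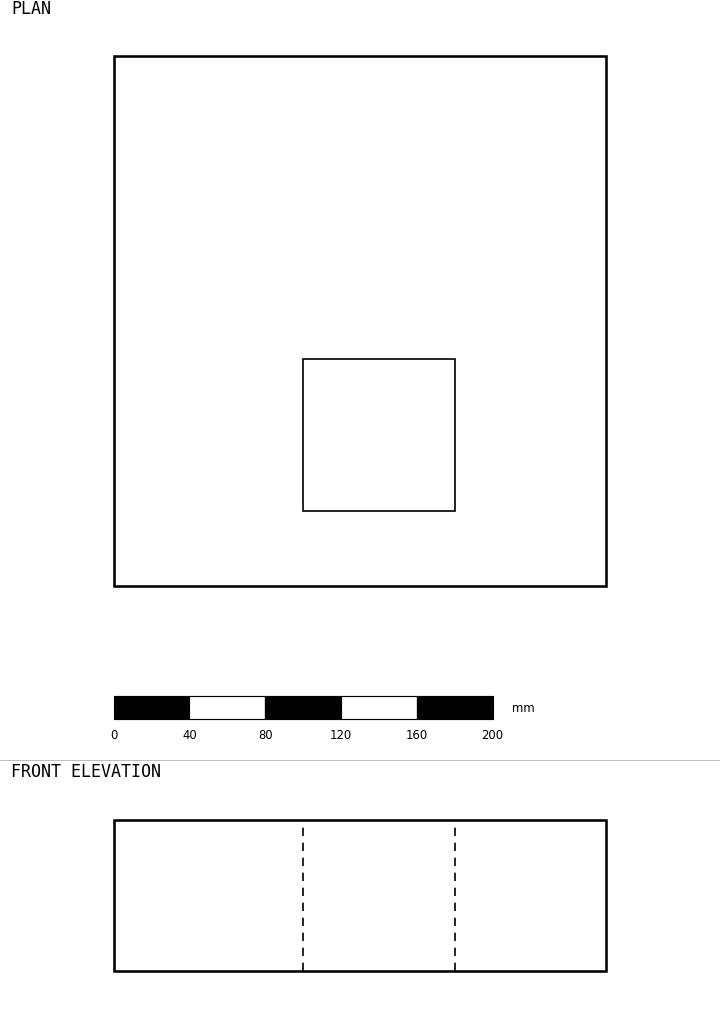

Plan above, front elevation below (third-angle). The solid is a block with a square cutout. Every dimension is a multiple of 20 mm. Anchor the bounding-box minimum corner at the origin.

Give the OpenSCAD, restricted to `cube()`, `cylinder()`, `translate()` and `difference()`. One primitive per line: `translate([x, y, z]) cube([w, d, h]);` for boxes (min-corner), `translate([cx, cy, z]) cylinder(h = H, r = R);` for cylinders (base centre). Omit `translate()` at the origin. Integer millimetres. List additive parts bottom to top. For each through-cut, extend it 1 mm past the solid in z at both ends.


difference() {
  cube([260, 280, 80]);
  translate([100, 40, -1]) cube([80, 80, 82]);
}


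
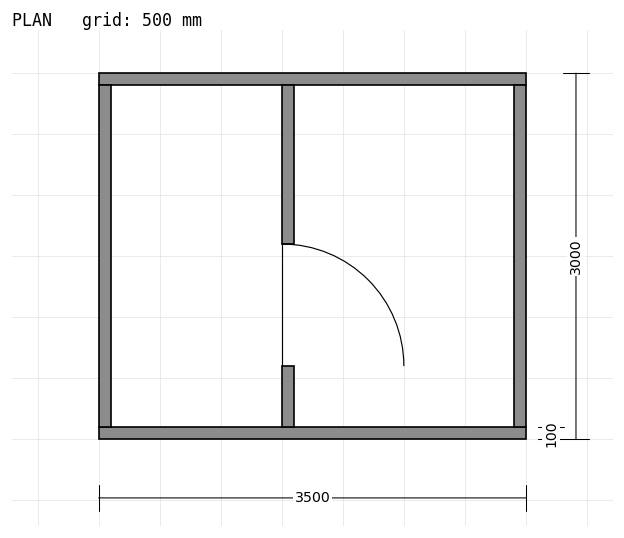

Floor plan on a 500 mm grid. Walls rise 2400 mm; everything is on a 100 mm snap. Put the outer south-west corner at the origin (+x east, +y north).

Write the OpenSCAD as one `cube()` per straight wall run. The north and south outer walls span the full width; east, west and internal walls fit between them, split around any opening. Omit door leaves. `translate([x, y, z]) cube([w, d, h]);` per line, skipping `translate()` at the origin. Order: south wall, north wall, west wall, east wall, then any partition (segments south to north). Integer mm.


cube([3500, 100, 2400]);
translate([0, 2900, 0]) cube([3500, 100, 2400]);
translate([0, 100, 0]) cube([100, 2800, 2400]);
translate([3400, 100, 0]) cube([100, 2800, 2400]);
translate([1500, 100, 0]) cube([100, 500, 2400]);
translate([1500, 1600, 0]) cube([100, 1300, 2400]);


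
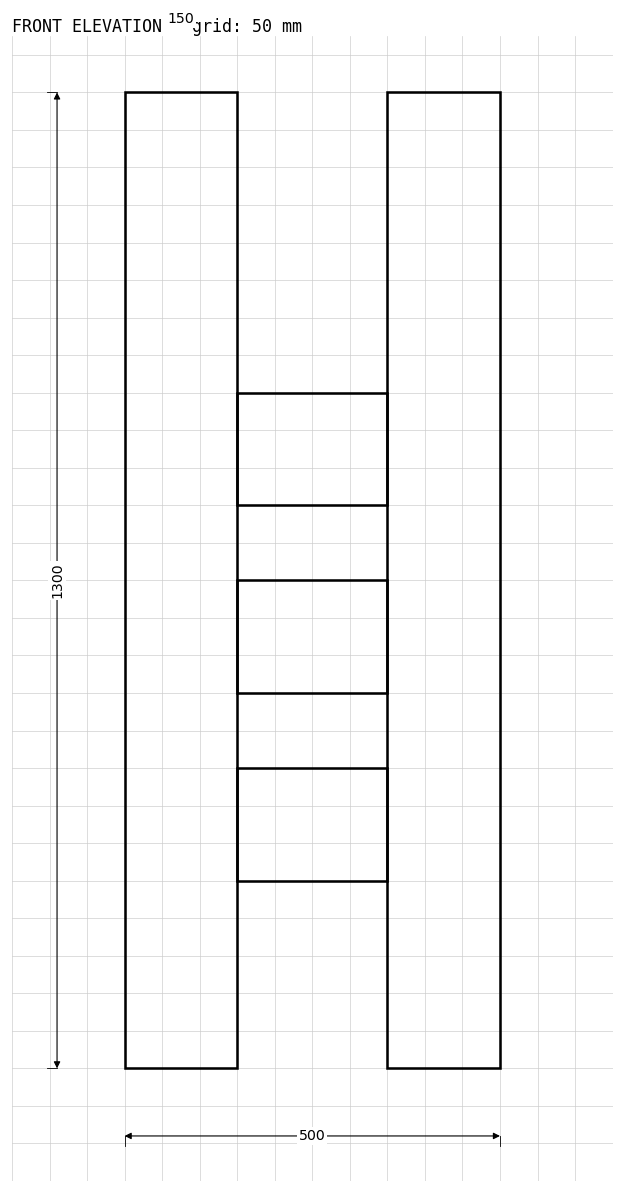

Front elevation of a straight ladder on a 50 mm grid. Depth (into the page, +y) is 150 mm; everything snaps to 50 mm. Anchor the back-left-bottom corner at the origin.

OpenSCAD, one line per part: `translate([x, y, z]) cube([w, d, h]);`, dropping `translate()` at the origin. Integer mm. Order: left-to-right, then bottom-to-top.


cube([150, 150, 1300]);
translate([150, 0, 250]) cube([200, 150, 150]);
translate([150, 0, 500]) cube([200, 150, 150]);
translate([150, 0, 750]) cube([200, 150, 150]);
translate([350, 0, 0]) cube([150, 150, 1300]);
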